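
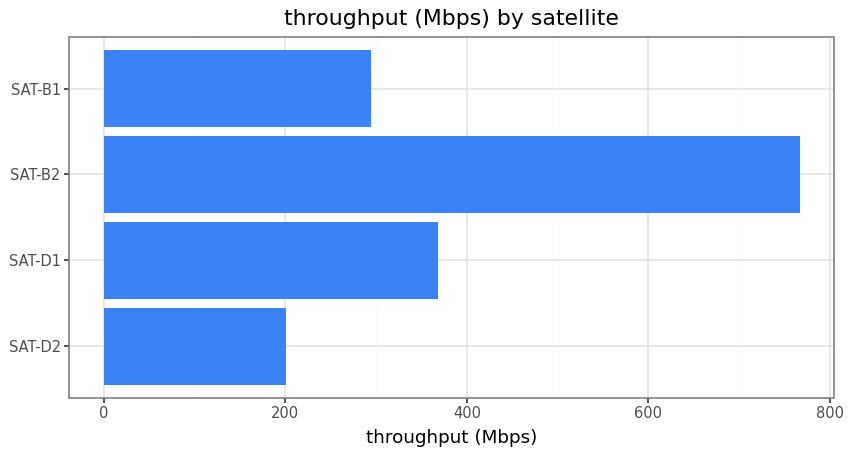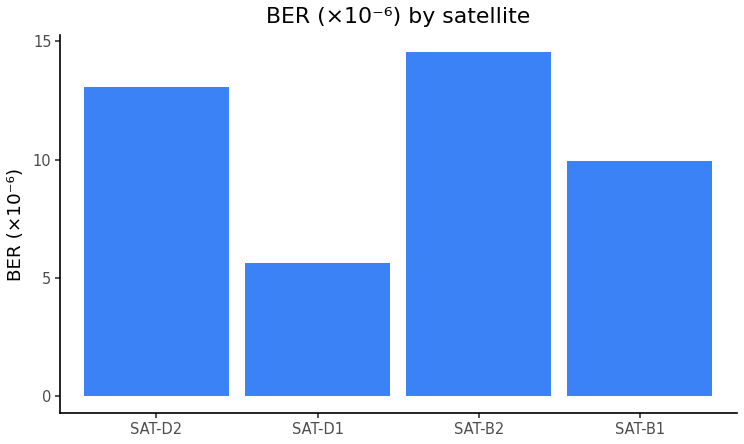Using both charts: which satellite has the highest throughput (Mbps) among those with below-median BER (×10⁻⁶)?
SAT-D1

Chart 2 median BER (×10⁻⁶) ≈ 12; below-median satellites: SAT-D1, SAT-B1. Among those, SAT-D1 has the highest throughput (Mbps) (≈ 400).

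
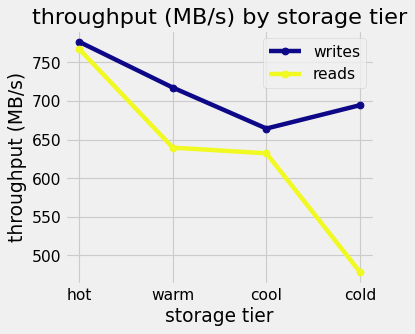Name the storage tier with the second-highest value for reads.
warm

Top 3 for reads: hot ≈ 775, warm ≈ 650, cool ≈ 625.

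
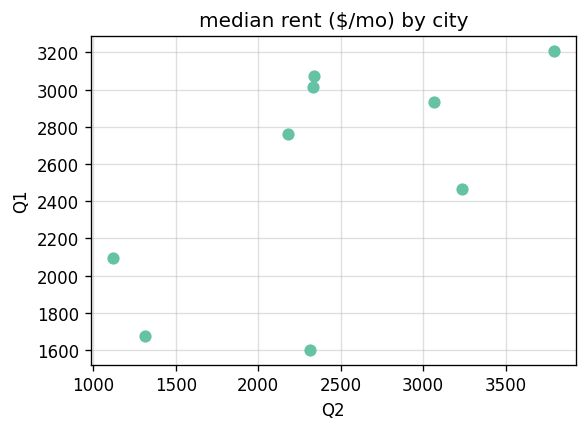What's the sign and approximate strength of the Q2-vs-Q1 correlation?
positive, moderate

Points are positively correlated; moderate (|r| ≈ 0.6).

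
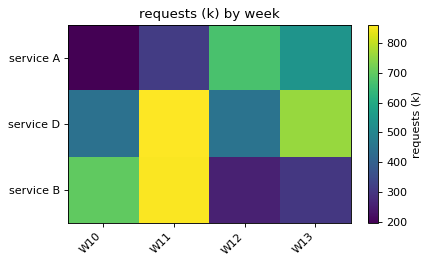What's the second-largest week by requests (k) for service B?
Top 3 for service B: W11 ≈ 900, W10 ≈ 700, W13 ≈ 300.

W10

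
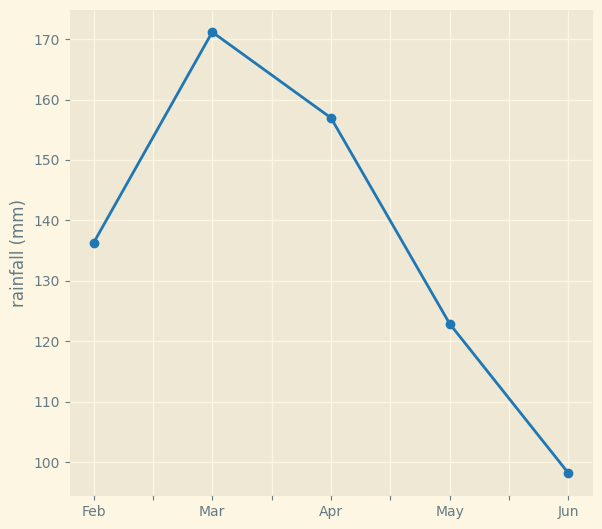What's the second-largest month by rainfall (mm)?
Apr

Top 3: Mar ≈ 170, Apr ≈ 160, Feb ≈ 140.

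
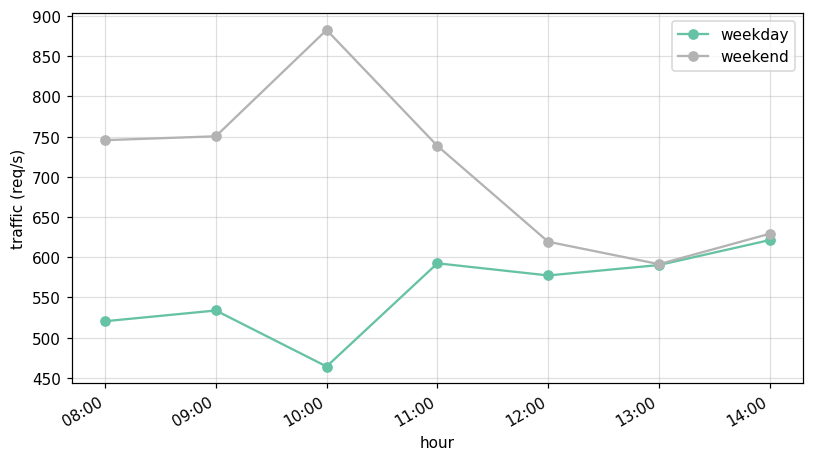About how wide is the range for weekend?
Max 10:00 ≈ 900, min 13:00 ≈ 600; range ≈ 300.

≈ 300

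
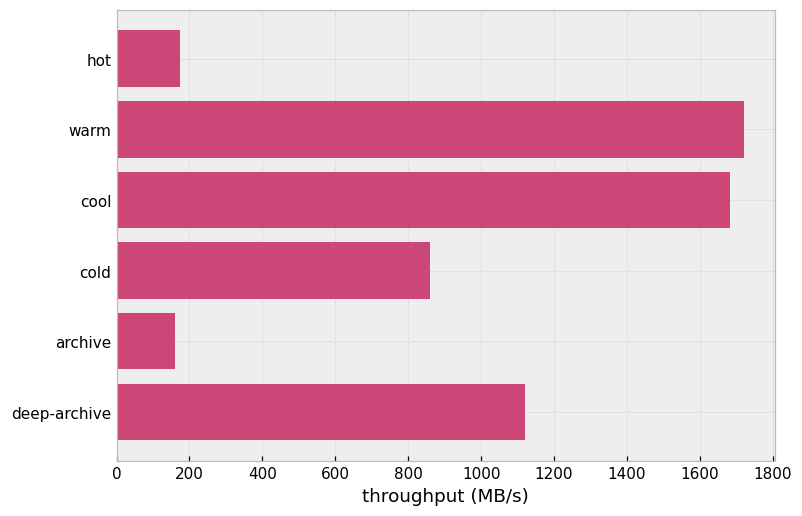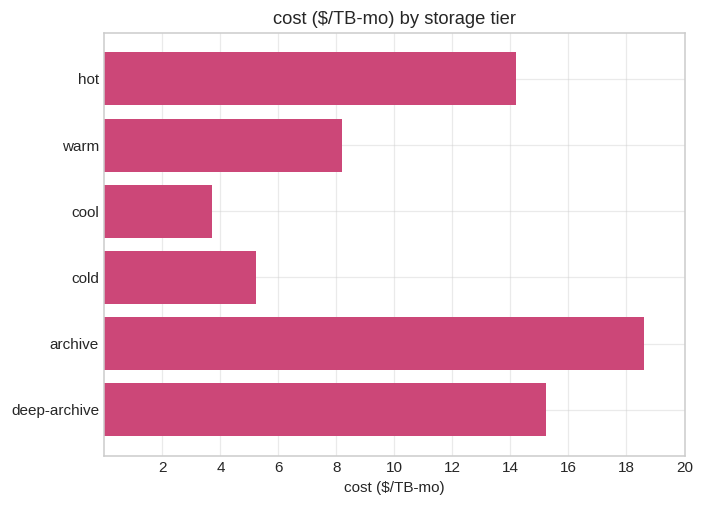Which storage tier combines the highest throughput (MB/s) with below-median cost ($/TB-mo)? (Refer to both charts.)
warm

Chart 2 median cost ($/TB-mo) ≈ 12; below-median storage tiers: warm, cool, cold. Among those, warm has the highest throughput (MB/s) (≈ 1800).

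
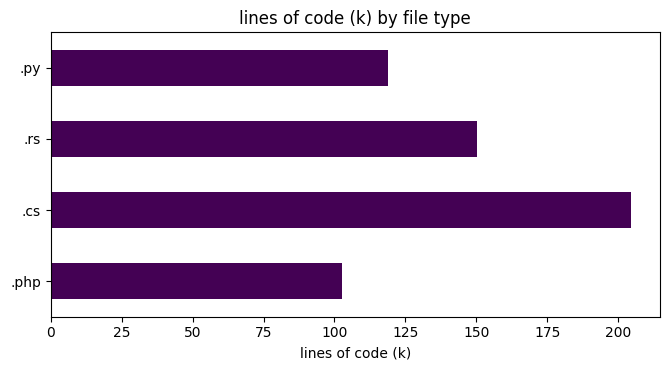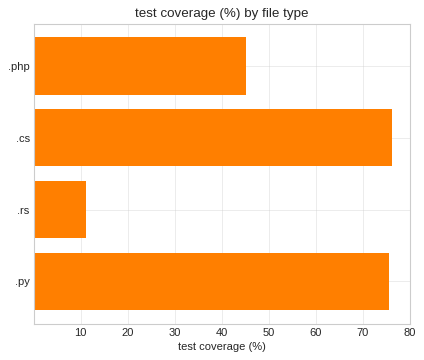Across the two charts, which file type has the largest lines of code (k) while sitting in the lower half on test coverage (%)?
Chart 2 median test coverage (%) ≈ 60; below-median file types: .php, .rs. Among those, .rs has the highest lines of code (k) (≈ 160).

.rs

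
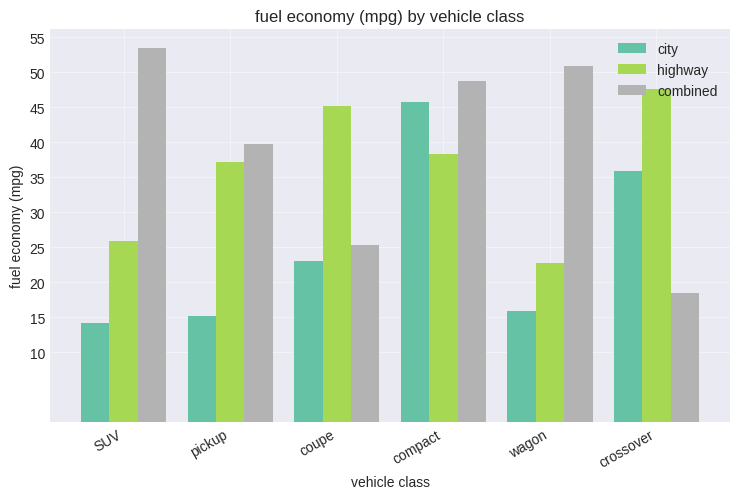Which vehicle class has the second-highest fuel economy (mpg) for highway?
Top 3 for highway: crossover ≈ 50, coupe ≈ 45, compact ≈ 40.

coupe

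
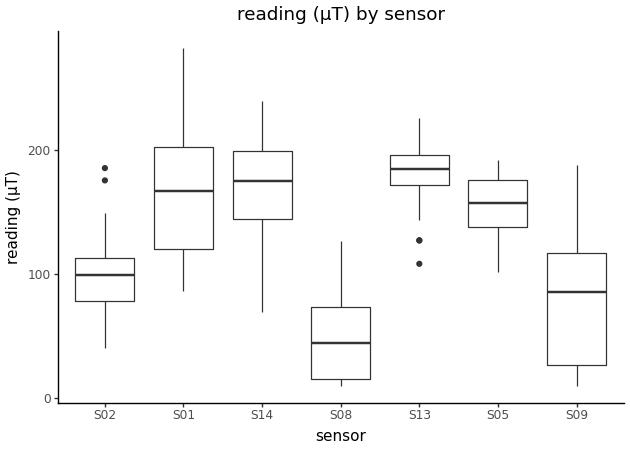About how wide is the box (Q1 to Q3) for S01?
≈ 80

Q3 ≈ 200, Q1 ≈ 120; IQR ≈ 80.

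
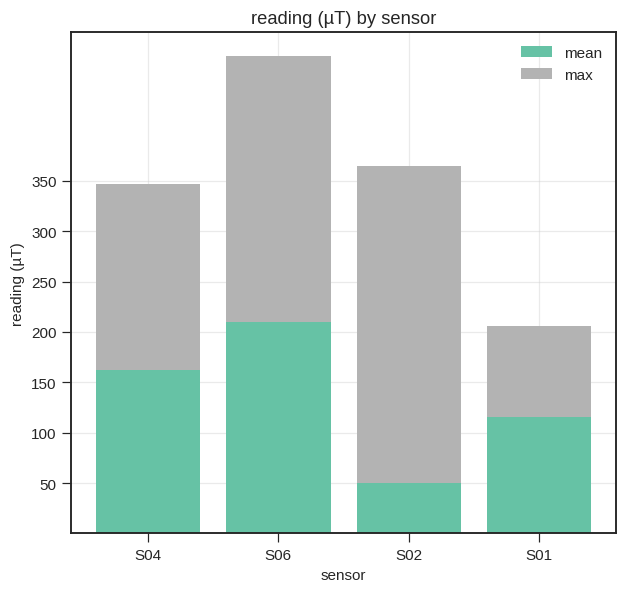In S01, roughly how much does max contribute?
≈ 100

max top ≈ 200, bottom ≈ 100; segment ≈ 100.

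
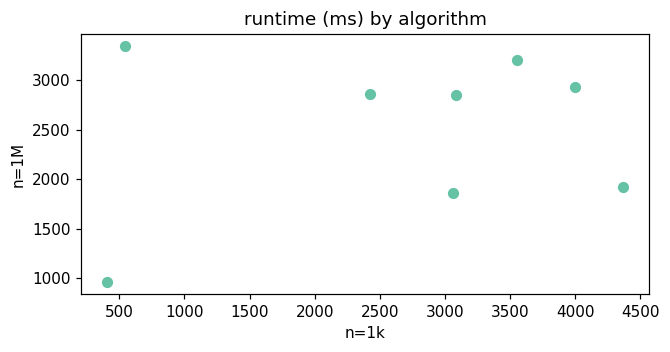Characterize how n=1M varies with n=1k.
Points are roughly uncorrelated; weak (|r| ≈ 0.2).

no clear correlation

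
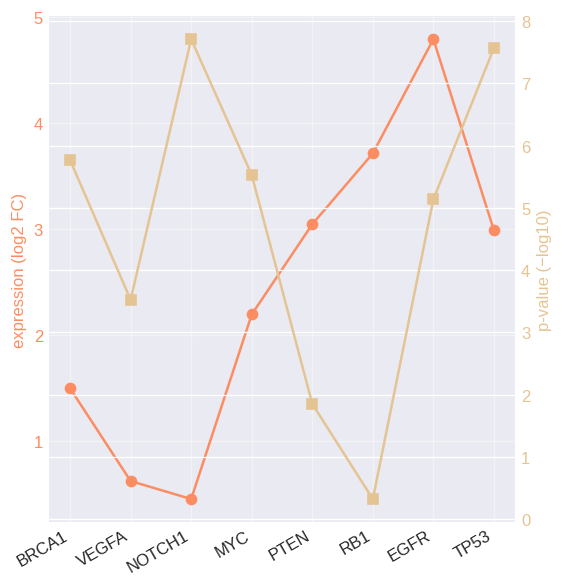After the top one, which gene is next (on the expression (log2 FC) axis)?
Top 3 (on the expression (log2 FC) axis): EGFR ≈ 5.0, RB1 ≈ 3.5, PTEN ≈ 3.0.

RB1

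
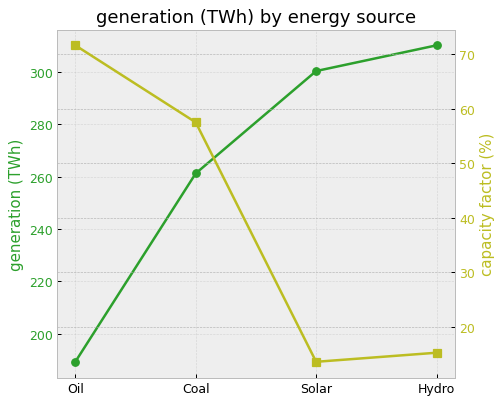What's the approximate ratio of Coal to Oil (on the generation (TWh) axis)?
≈ 1.44×

Coal ≈ 260, Oil ≈ 180; 260/180 ≈ 1.44.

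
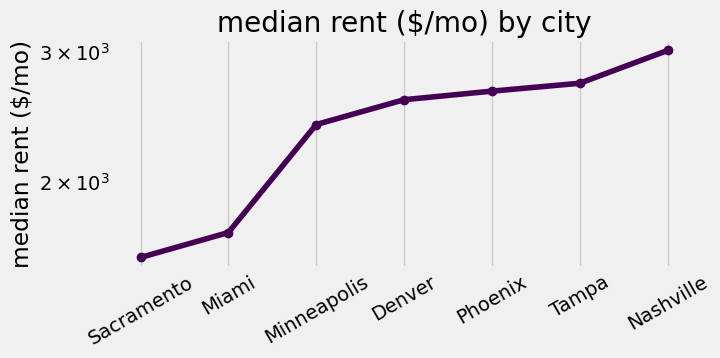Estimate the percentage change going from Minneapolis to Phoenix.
≈ +8.3%

Minneapolis ≈ 2400, Phoenix ≈ 2600; (2600 − 2400) / 2400 ≈ +8.3%.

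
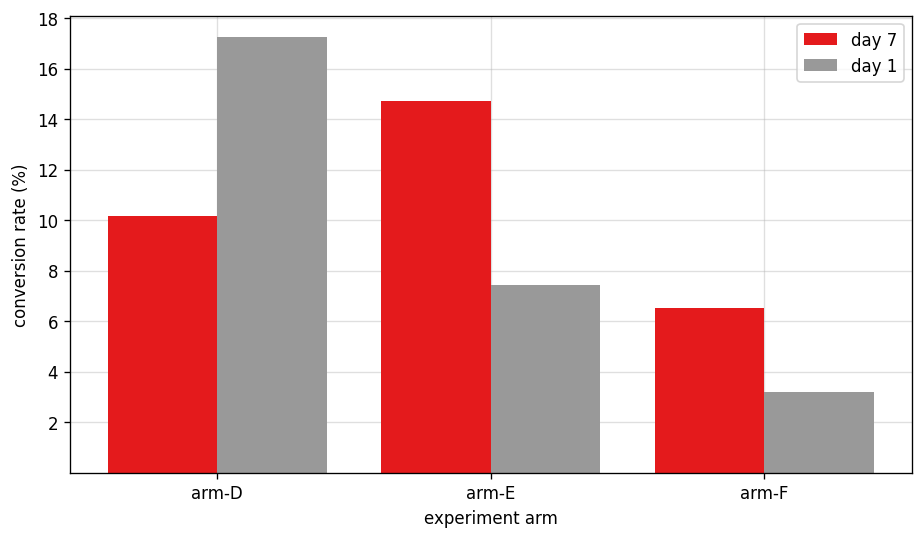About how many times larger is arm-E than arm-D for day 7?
arm-E ≈ 14, arm-D ≈ 10; 14/10 ≈ 1.4.

≈ 1.4×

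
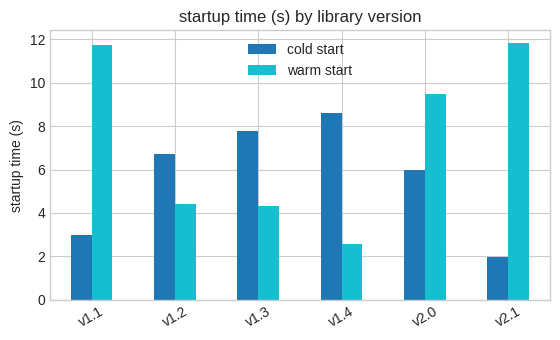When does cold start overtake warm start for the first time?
v1.2

v1.1: cold start ≈ 3 vs warm start ≈ 12 (not yet); v1.2: cold start ≈ 7 vs warm start ≈ 4 (first crossover).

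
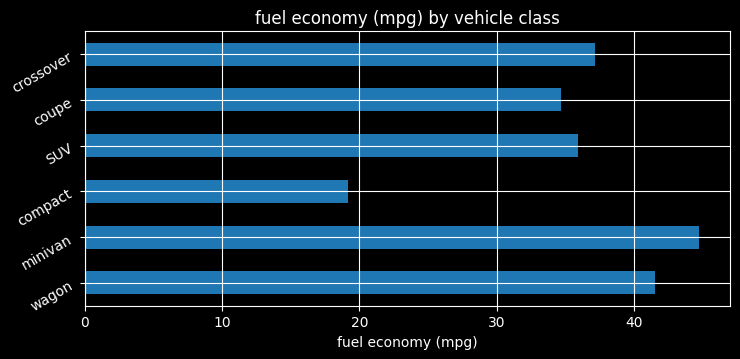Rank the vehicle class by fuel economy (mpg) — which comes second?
wagon

Top 3: minivan ≈ 45, wagon ≈ 40, crossover ≈ 35.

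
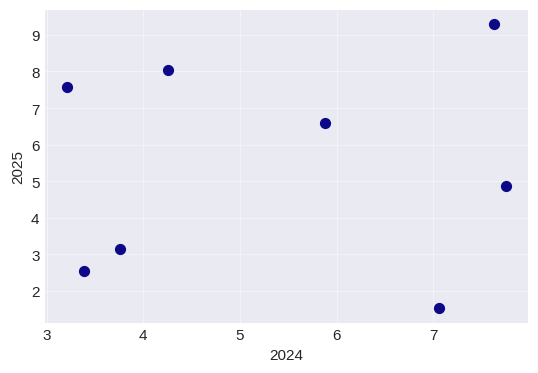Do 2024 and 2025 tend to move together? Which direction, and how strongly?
Points are roughly uncorrelated; weak (|r| ≈ 0.1).

no clear correlation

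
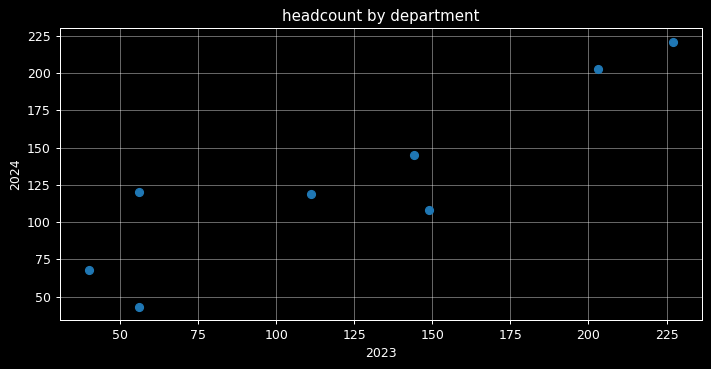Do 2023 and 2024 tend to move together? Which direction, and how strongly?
positive, strong

Points are positively correlated; strong (|r| ≈ 0.9).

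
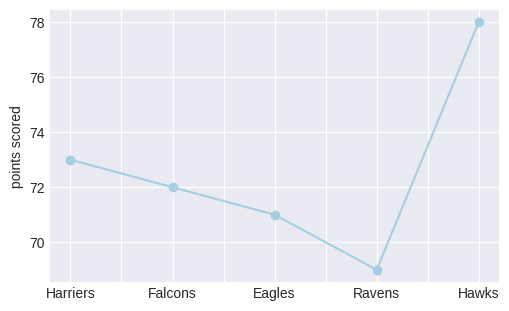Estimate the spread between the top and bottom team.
Max Hawks ≈ 78, min Ravens ≈ 69; range ≈ 9.

≈ 9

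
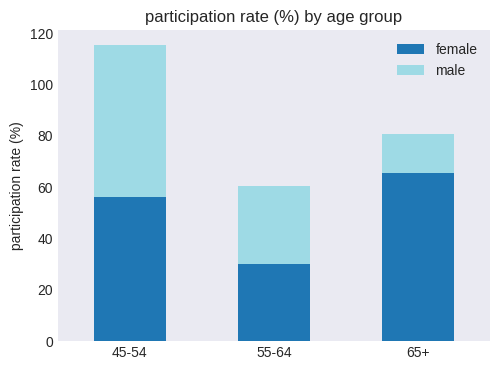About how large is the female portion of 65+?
≈ 70

female top ≈ 70, bottom ≈ 0; segment ≈ 70.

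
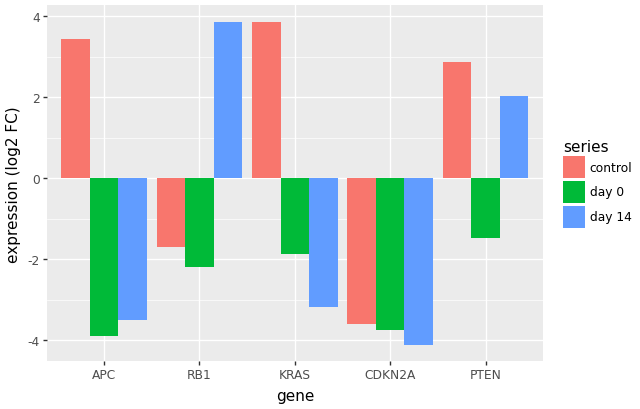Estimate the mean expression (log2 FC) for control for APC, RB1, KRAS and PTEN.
(3 + -2 + 4 + 3) / 4 ≈ 2.

≈ 2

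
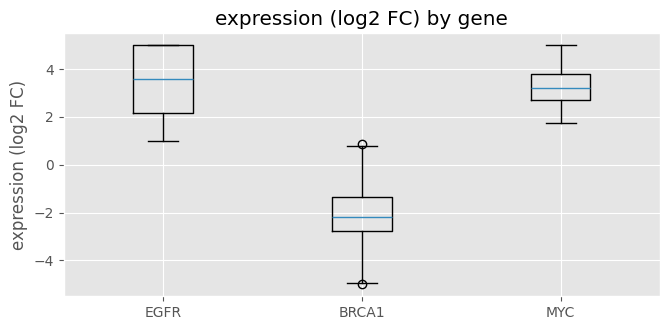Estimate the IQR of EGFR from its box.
≈ 3.0

Q3 ≈ 5.0, Q1 ≈ 2.0; IQR ≈ 3.0.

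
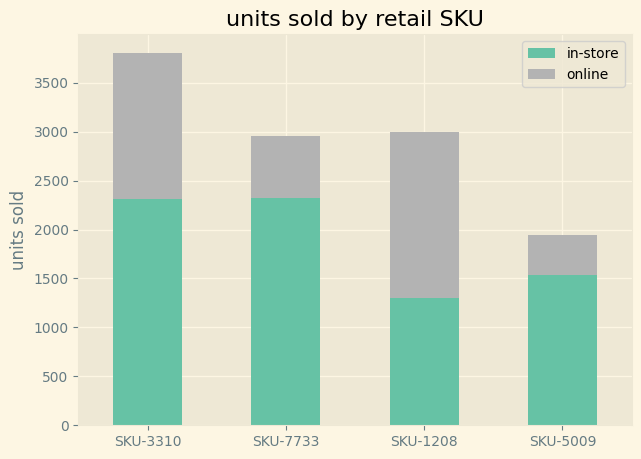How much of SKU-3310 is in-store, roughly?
≈ 2500

in-store top ≈ 2500, bottom ≈ 0; segment ≈ 2500.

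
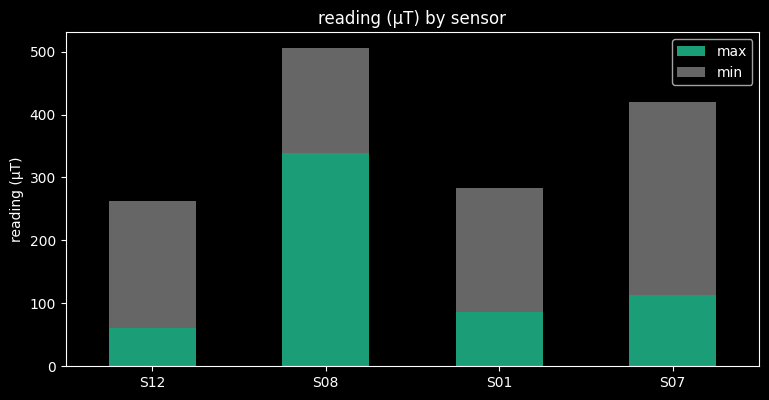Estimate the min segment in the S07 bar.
min top ≈ 400, bottom ≈ 100; segment ≈ 300.

≈ 300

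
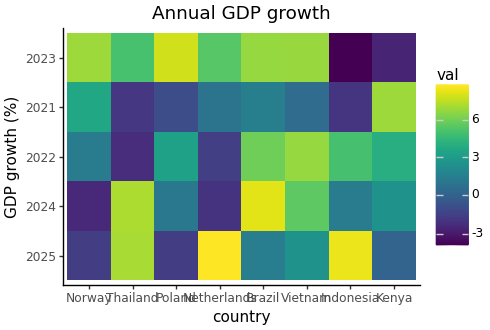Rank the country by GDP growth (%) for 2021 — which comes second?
Norway

Top 3 for 2021: Kenya ≈ 6, Norway ≈ 4, Brazil ≈ 2.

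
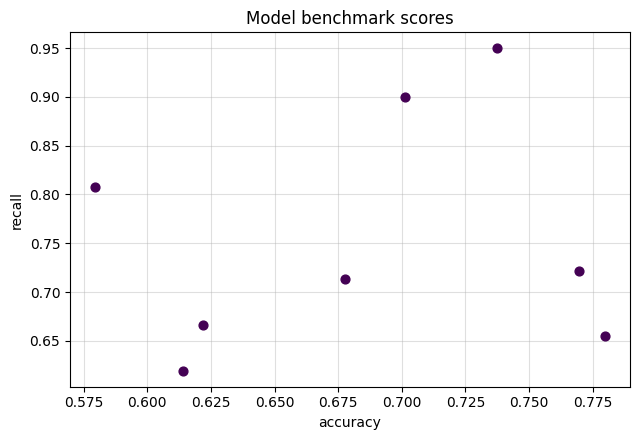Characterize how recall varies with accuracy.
no clear correlation

Points are roughly uncorrelated; weak (|r| ≈ 0.2).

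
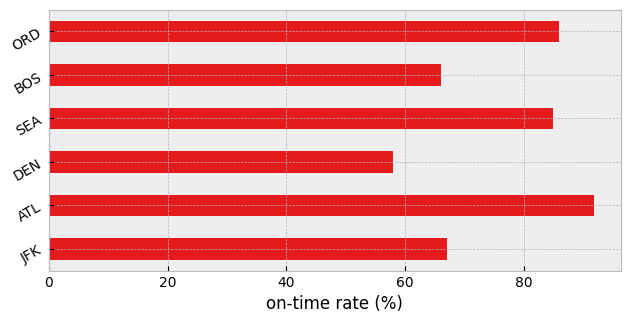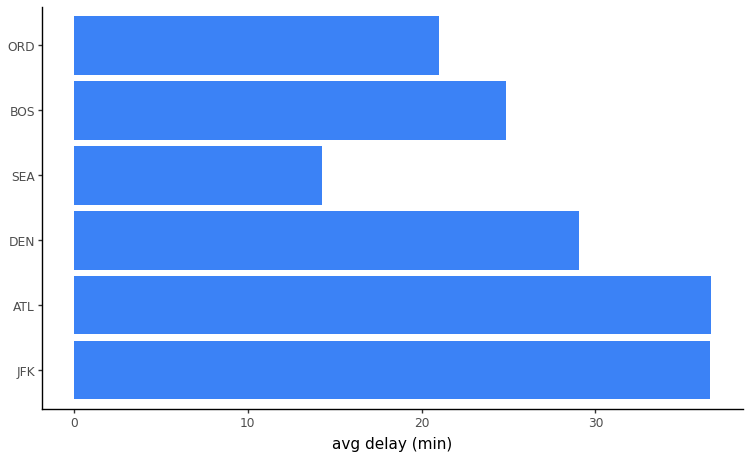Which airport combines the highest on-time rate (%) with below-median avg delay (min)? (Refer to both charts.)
ORD

Chart 2 median avg delay (min) ≈ 25; below-median airports: SEA, BOS, ORD. Among those, ORD has the highest on-time rate (%) (≈ 90).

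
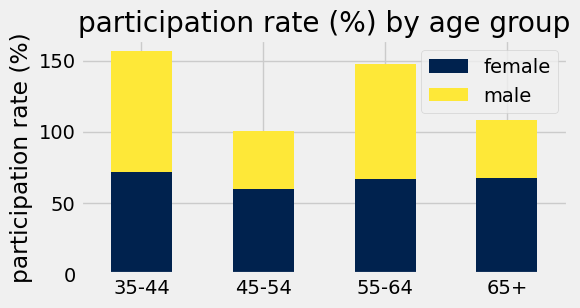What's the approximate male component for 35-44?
≈ 80

male top ≈ 160, bottom ≈ 80; segment ≈ 80.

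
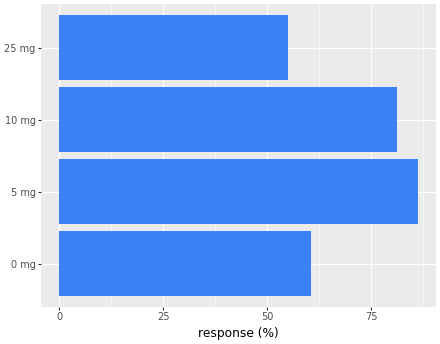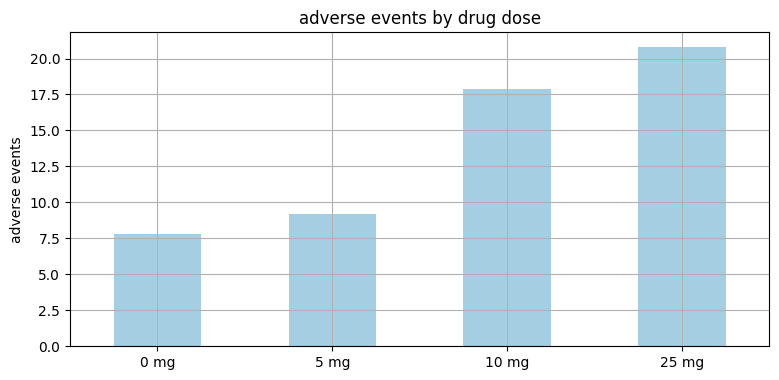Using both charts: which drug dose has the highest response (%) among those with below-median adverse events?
Chart 2 median adverse events ≈ 14; below-median drug doses: 0 mg, 5 mg. Among those, 5 mg has the highest response (%) (≈ 90).

5 mg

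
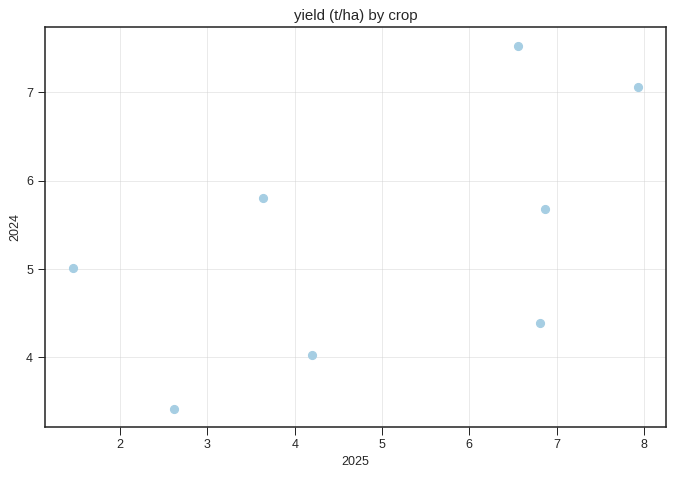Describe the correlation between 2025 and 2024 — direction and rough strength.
positive, moderate

Points are positively correlated; moderate (|r| ≈ 0.6).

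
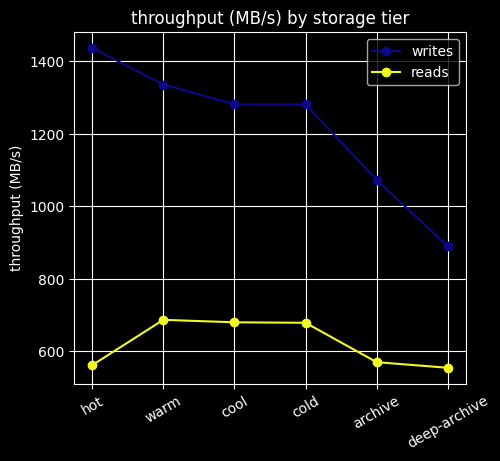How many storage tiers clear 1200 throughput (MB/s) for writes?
4

Above 1200: hot, warm, cool, cold.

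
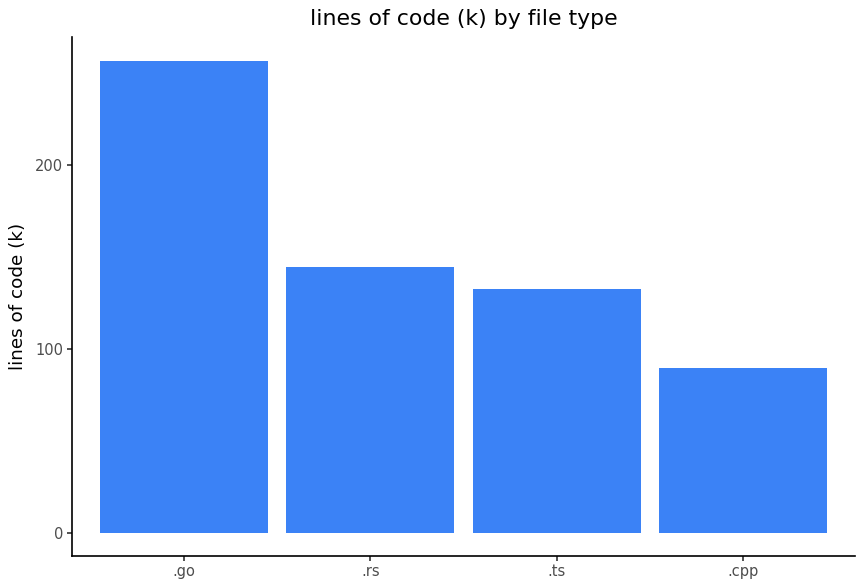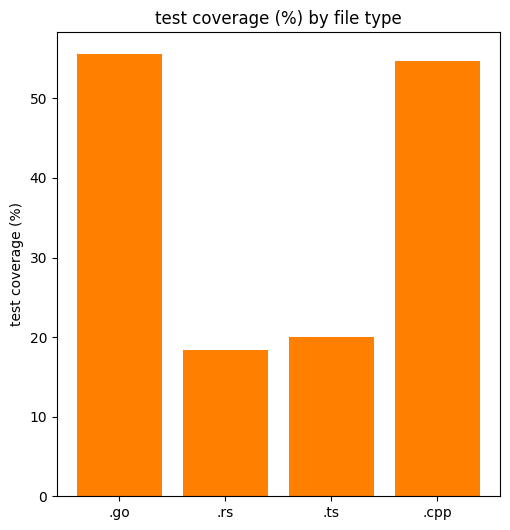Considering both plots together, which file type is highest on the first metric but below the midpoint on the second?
.rs

Chart 2 median test coverage (%) ≈ 40; below-median file types: .rs, .ts. Among those, .rs has the highest lines of code (k) (≈ 150).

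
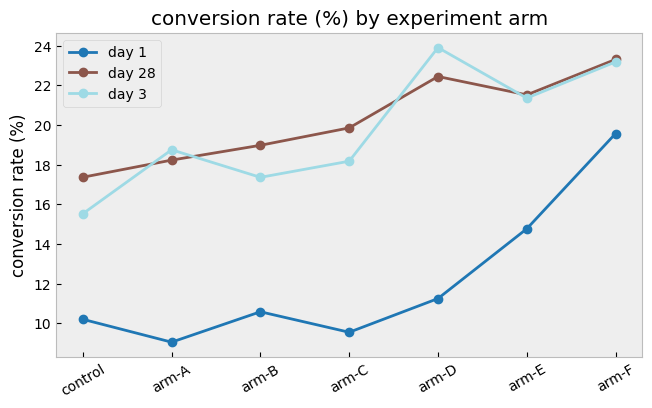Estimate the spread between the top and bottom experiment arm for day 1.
≈ 10

Max arm-F ≈ 20, min arm-A ≈ 10; range ≈ 10.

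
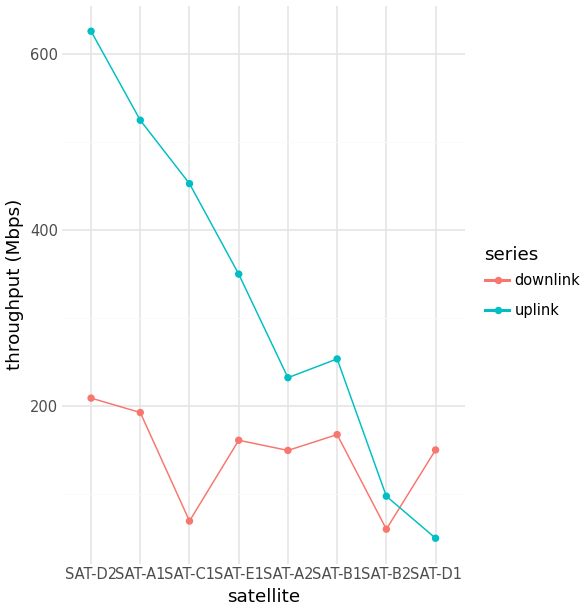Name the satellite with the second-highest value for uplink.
SAT-A1

Top 3 for uplink: SAT-D2 ≈ 650, SAT-A1 ≈ 500, SAT-C1 ≈ 450.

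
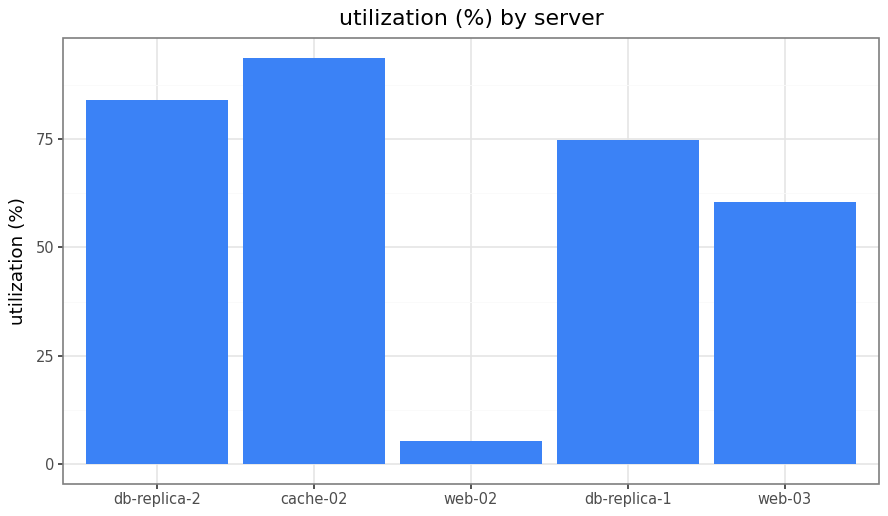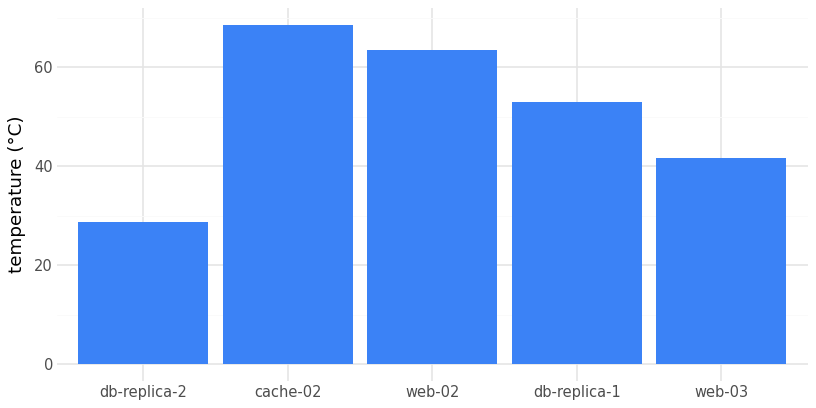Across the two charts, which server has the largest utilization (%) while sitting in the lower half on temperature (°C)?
db-replica-2

Chart 2 median temperature (°C) ≈ 50; below-median servers: db-replica-2, web-03. Among those, db-replica-2 has the highest utilization (%) (≈ 80).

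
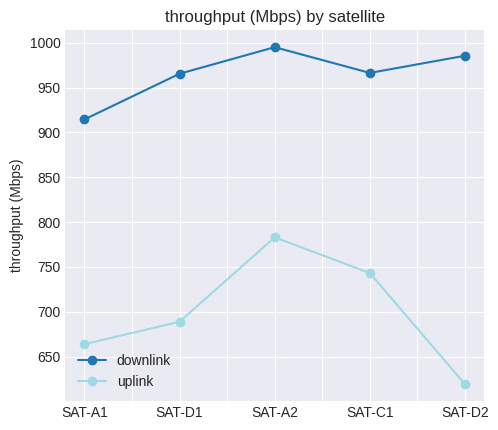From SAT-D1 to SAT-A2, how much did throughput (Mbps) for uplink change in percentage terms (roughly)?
SAT-D1 ≈ 700, SAT-A2 ≈ 800; (800 − 700) / 700 ≈ +14.3%.

≈ +14.3%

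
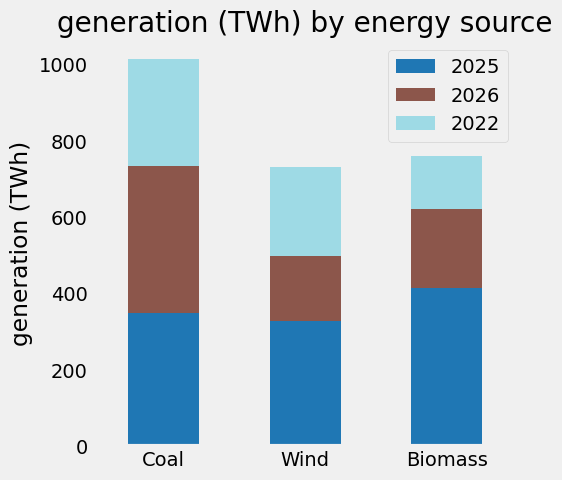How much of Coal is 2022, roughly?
2022 top ≈ 1000, bottom ≈ 700; segment ≈ 300.

≈ 300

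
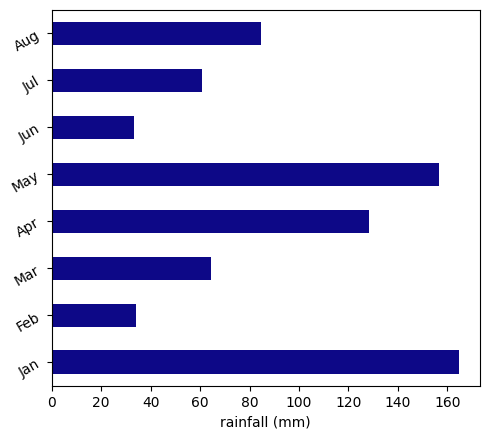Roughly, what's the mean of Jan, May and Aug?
(160 + 160 + 80) / 3 ≈ 133.

≈ 133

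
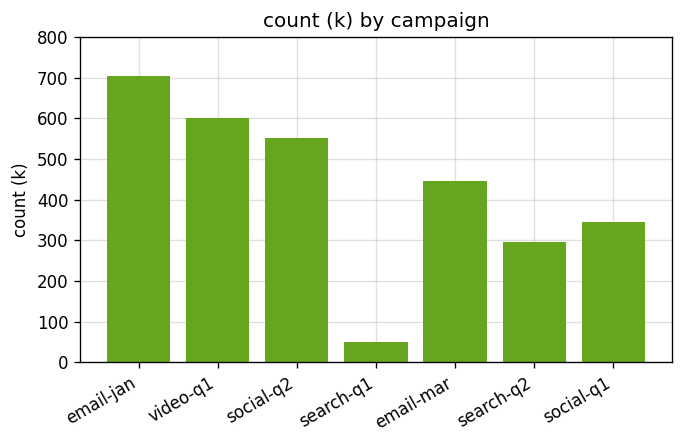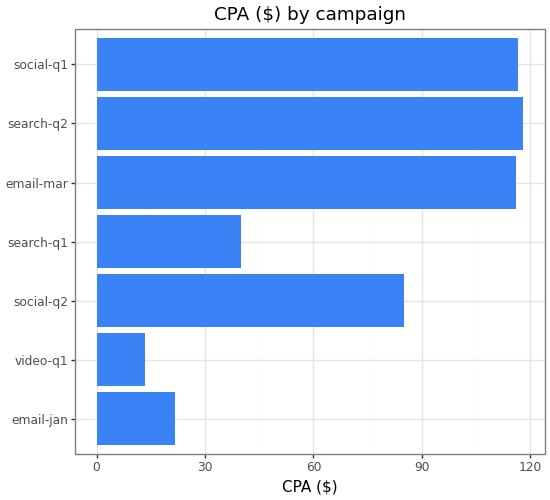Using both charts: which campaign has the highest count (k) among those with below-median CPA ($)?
email-jan

Chart 2 median CPA ($) ≈ 80; below-median campaigns: email-jan, video-q1, search-q1. Among those, email-jan has the highest count (k) (≈ 700).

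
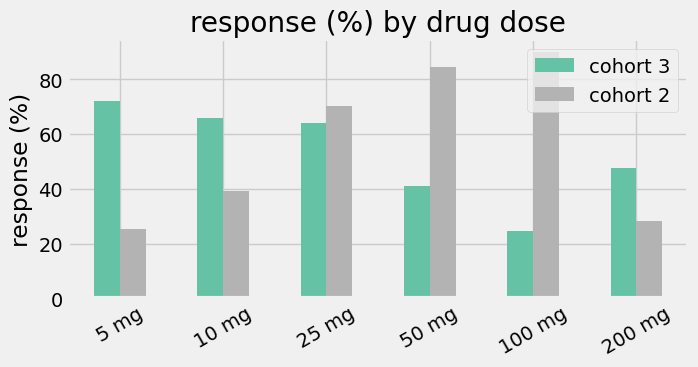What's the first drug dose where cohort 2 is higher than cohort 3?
25 mg

10 mg: cohort 2 ≈ 40 vs cohort 3 ≈ 70 (not yet); 25 mg: cohort 2 ≈ 70 vs cohort 3 ≈ 60 (first crossover).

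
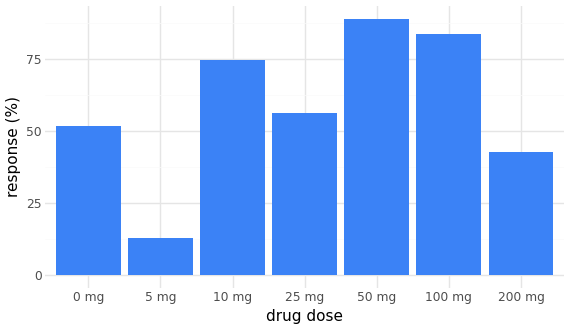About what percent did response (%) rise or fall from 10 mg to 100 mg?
10 mg ≈ 70, 100 mg ≈ 80; (80 − 70) / 70 ≈ +14.3%.

≈ +14.3%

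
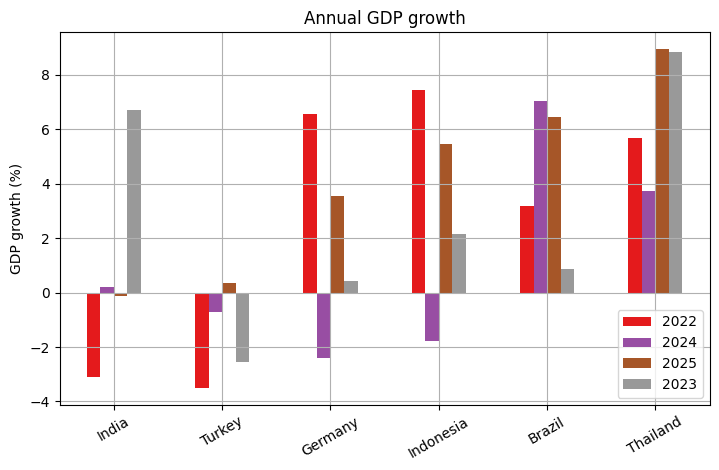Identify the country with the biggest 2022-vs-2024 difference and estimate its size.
Indonesia, ≈ 10 %

Indonesia: 2022 ≈ 8, 2024 ≈ -2 → gap ≈ 10. Next-largest (Germany) is only ≈ 8.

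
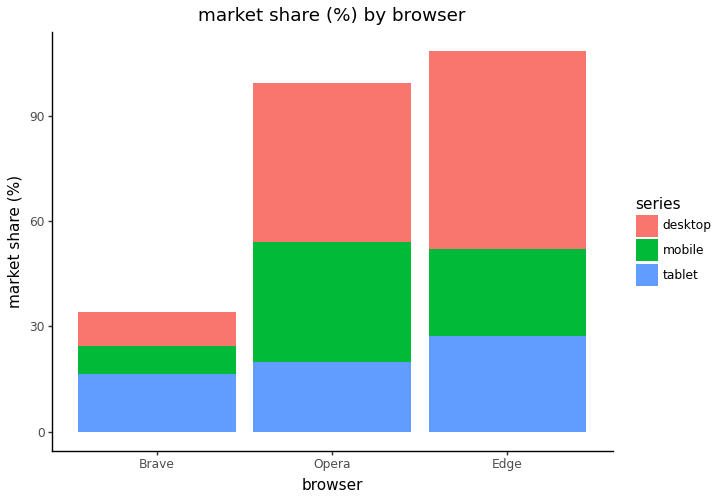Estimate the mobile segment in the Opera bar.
mobile top ≈ 50, bottom ≈ 20; segment ≈ 30.

≈ 30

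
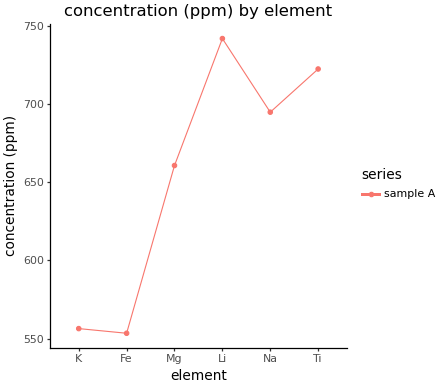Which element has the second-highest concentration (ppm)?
Ti

Top 3: Li ≈ 740, Ti ≈ 720, Na ≈ 700.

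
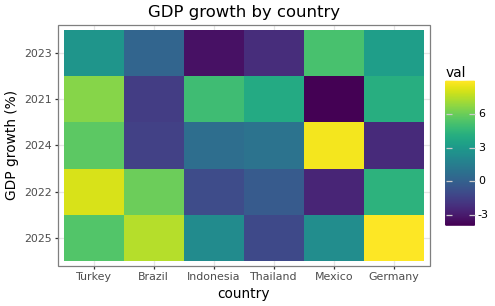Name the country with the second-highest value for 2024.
Top 3 for 2024: Mexico ≈ 8, Turkey ≈ 6, Thailand ≈ 0.

Turkey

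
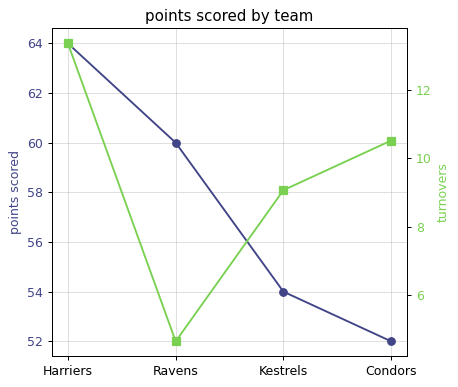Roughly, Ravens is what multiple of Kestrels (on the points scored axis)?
Ravens ≈ 60, Kestrels ≈ 54; 60/54 ≈ 1.11.

≈ 1.11×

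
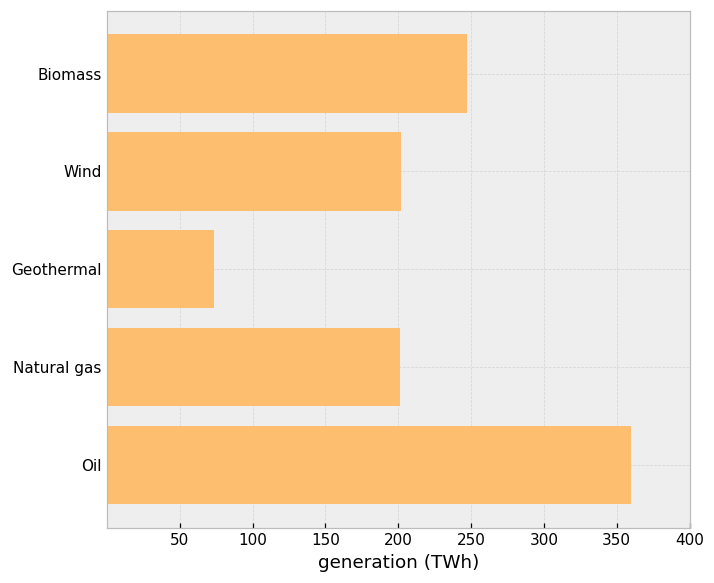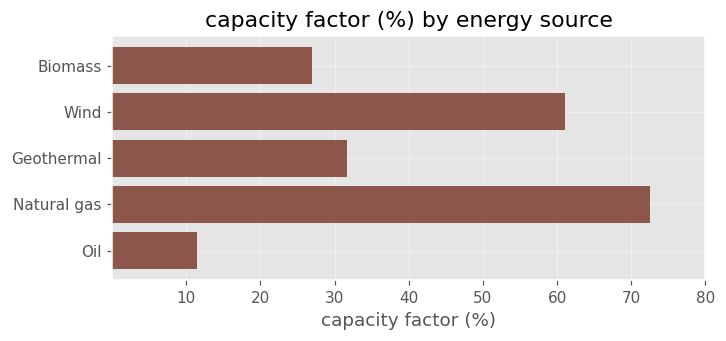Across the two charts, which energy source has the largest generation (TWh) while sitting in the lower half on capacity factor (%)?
Oil

Chart 2 median capacity factor (%) ≈ 30; below-median energy sources: Biomass, Oil. Among those, Oil has the highest generation (TWh) (≈ 350).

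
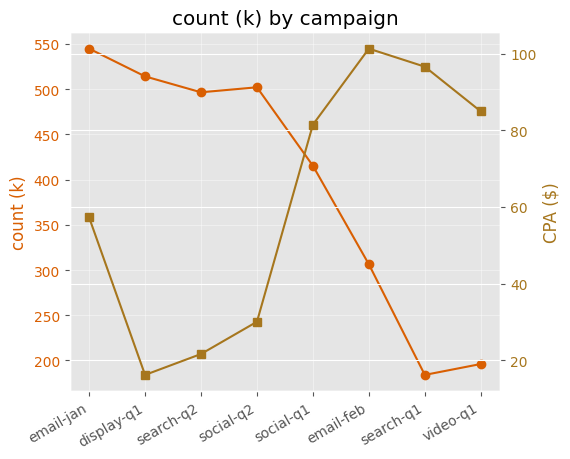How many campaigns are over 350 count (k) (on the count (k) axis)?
Above 350: email-jan, display-q1, search-q2, social-q2, social-q1.

5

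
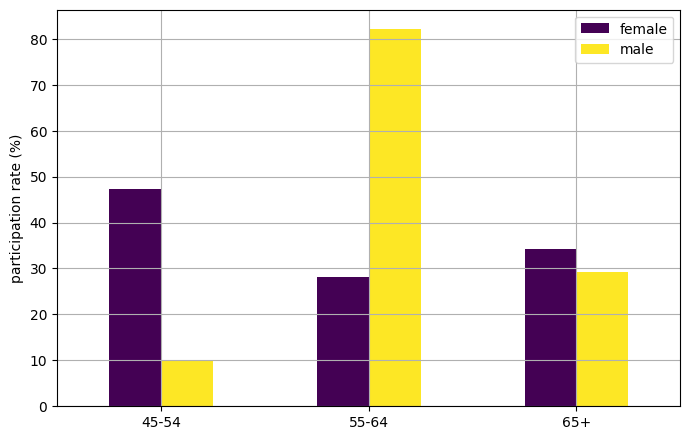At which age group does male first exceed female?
55-64

45-54: male ≈ 10 vs female ≈ 50 (not yet); 55-64: male ≈ 80 vs female ≈ 30 (first crossover).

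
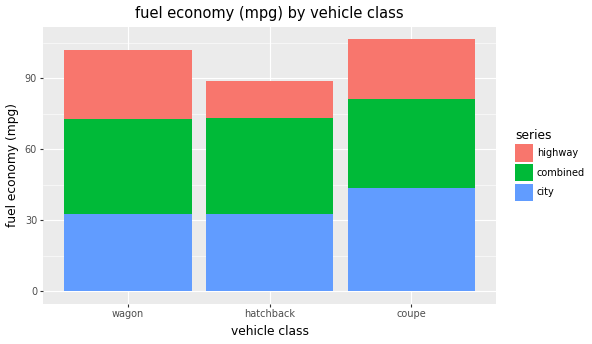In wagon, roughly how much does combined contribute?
≈ 40

combined top ≈ 70, bottom ≈ 30; segment ≈ 40.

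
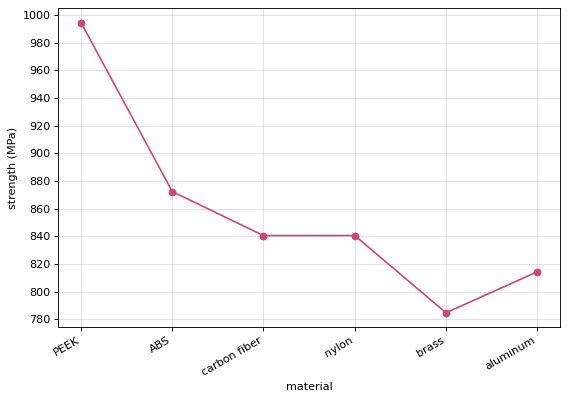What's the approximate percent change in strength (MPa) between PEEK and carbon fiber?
PEEK ≈ 1000, carbon fiber ≈ 840; (840 − 1000) / 1000 ≈ -16%.

≈ -16%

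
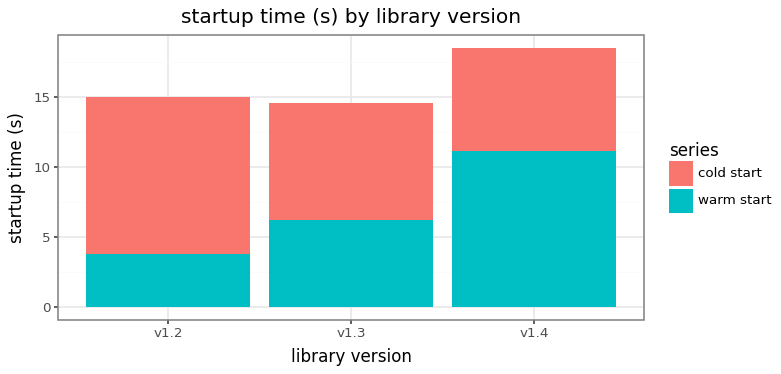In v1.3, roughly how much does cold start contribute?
≈ 8

cold start top ≈ 14, bottom ≈ 6; segment ≈ 8.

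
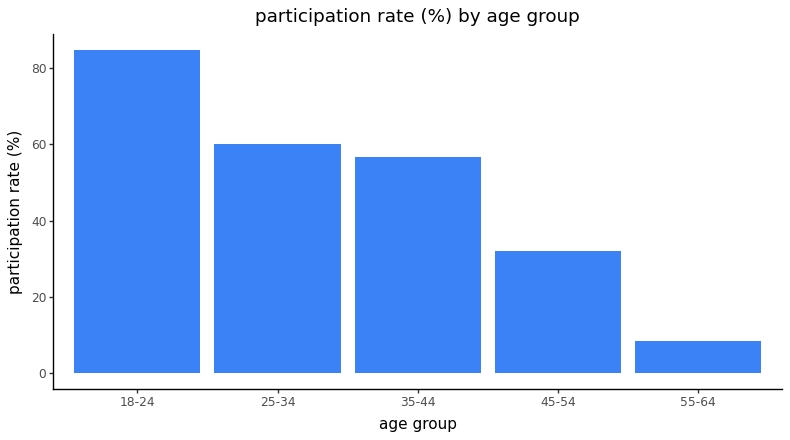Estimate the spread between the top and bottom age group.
≈ 70

Max 18-24 ≈ 80, min 55-64 ≈ 10; range ≈ 70.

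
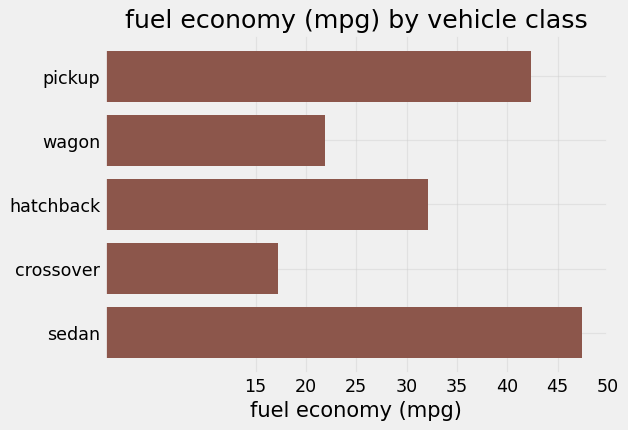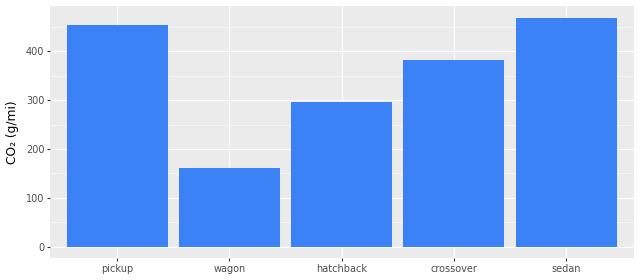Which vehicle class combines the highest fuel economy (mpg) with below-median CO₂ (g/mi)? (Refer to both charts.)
Chart 2 median CO₂ (g/mi) ≈ 400; below-median vehicle classes: wagon, hatchback. Among those, hatchback has the highest fuel economy (mpg) (≈ 30).

hatchback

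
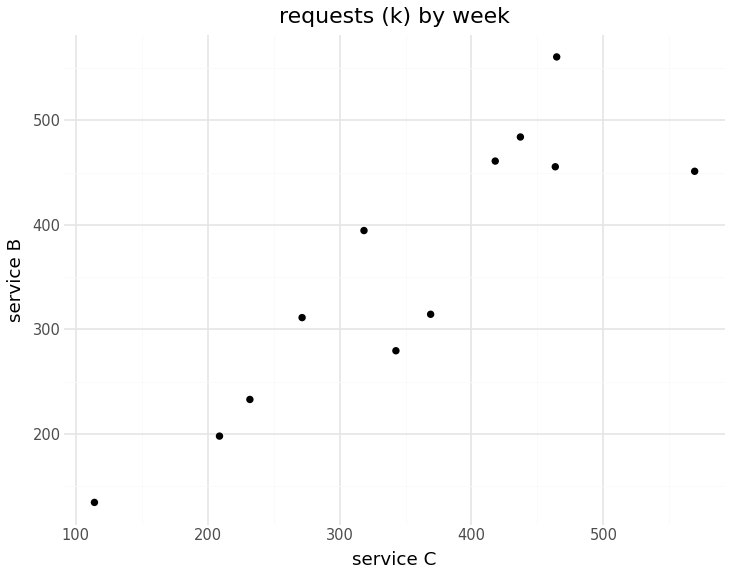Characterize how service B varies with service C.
positive, strong

Points are positively correlated; strong (|r| ≈ 0.9).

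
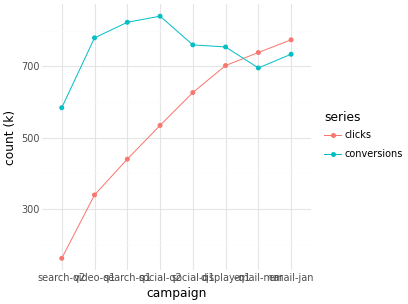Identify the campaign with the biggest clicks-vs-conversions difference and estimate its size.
video-q1, ≈ 500 k

video-q1: clicks ≈ 300, conversions ≈ 800 → gap ≈ 500. Next-largest (search-q2) is only ≈ 400.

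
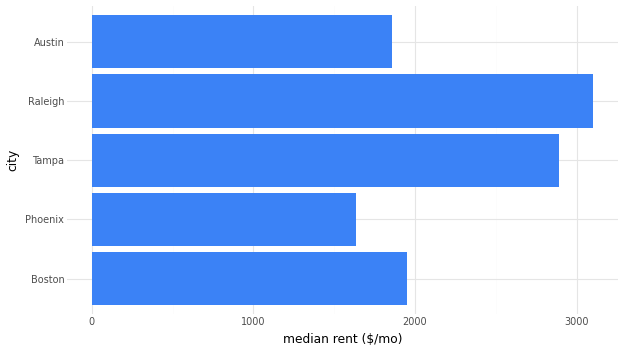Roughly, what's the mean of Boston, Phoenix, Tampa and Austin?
≈ 2125

(2000 + 1500 + 3000 + 2000) / 4 ≈ 2125.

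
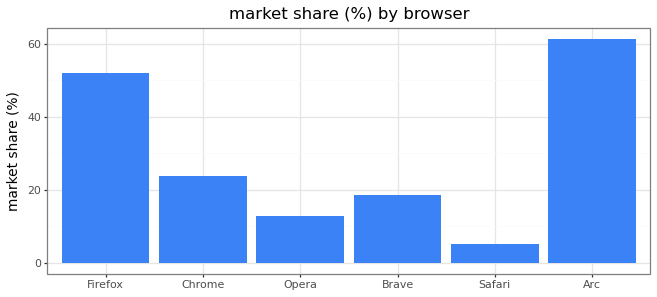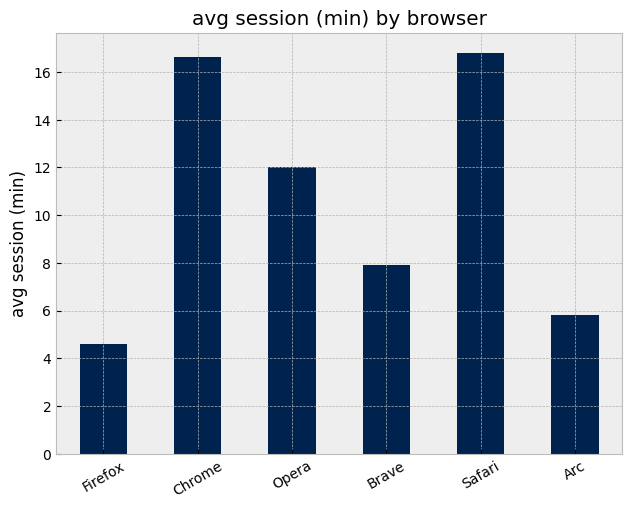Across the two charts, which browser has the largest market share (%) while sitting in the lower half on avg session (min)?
Chart 2 median avg session (min) ≈ 10; below-median browsers: Firefox, Brave, Arc. Among those, Arc has the highest market share (%) (≈ 60).

Arc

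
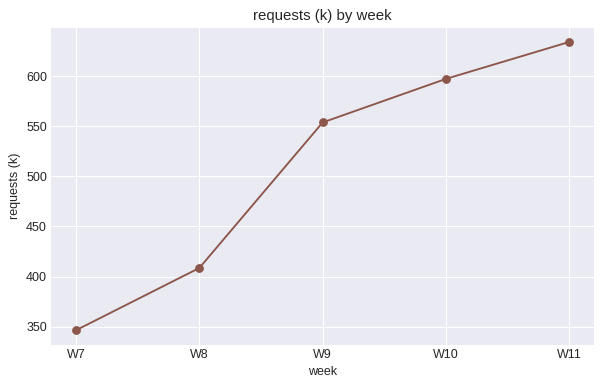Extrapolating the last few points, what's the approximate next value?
≈ 662.5

Last three: 550, 600, 625 → slope ≈ 37.5/step → next ≈ 662.5.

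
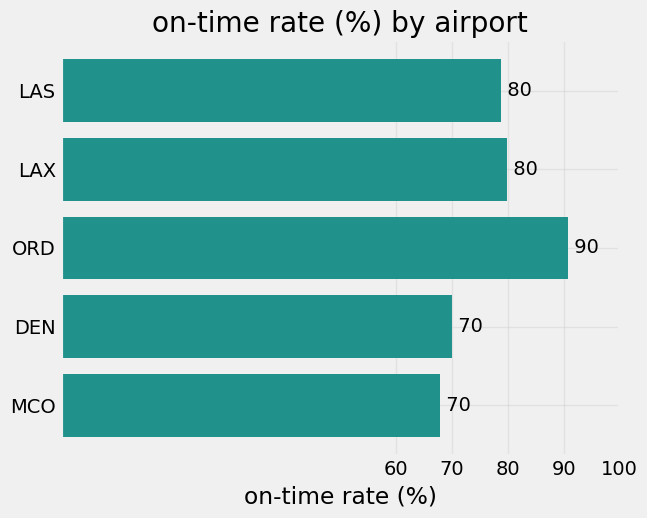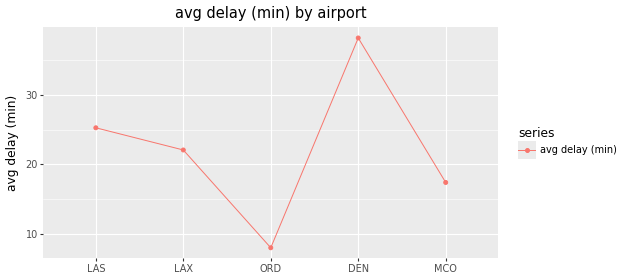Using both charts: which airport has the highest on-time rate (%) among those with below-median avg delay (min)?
Chart 2 median avg delay (min) ≈ 20; below-median airports: ORD, MCO. Among those, ORD has the highest on-time rate (%) (≈ 90).

ORD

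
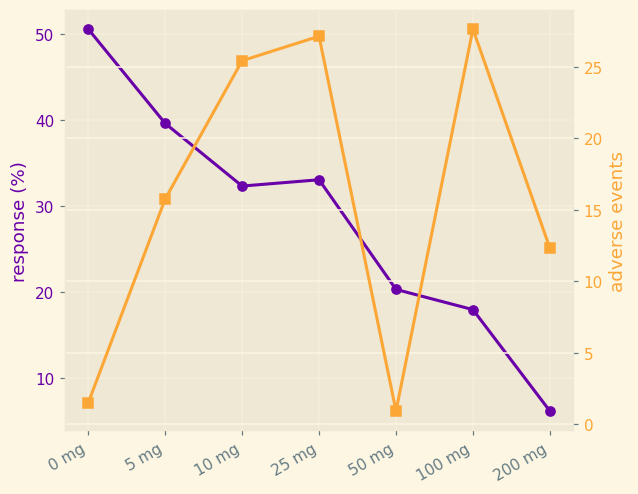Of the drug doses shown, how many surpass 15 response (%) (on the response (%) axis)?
Above 15: 0 mg, 5 mg, 10 mg, 25 mg, 50 mg, 100 mg.

6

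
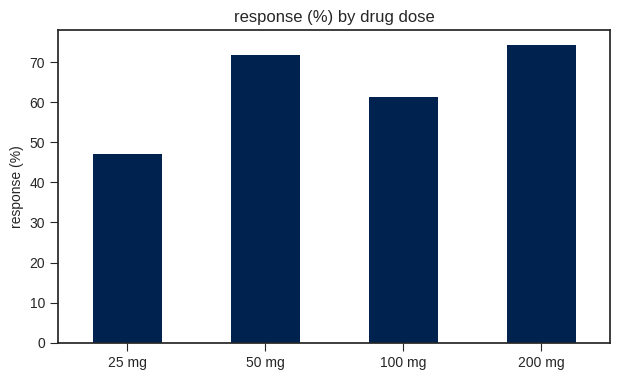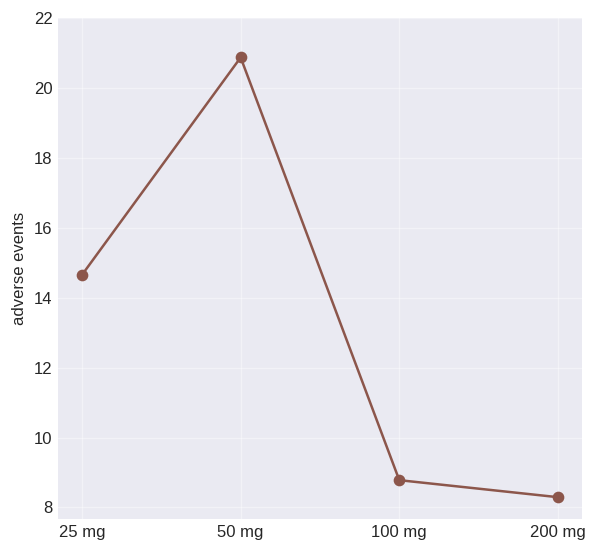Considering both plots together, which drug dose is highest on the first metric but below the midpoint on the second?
Chart 2 median adverse events ≈ 12; below-median drug doses: 100 mg, 200 mg. Among those, 200 mg has the highest response (%) (≈ 70).

200 mg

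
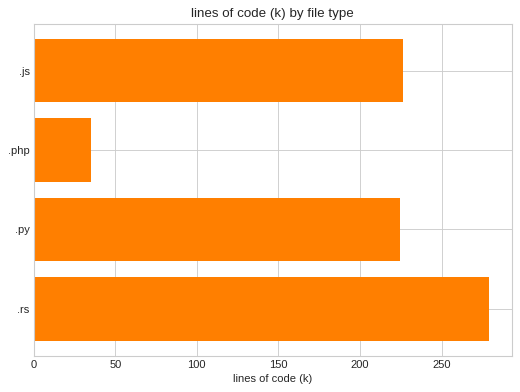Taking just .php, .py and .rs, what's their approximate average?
(25 + 225 + 275) / 3 ≈ 175.

≈ 175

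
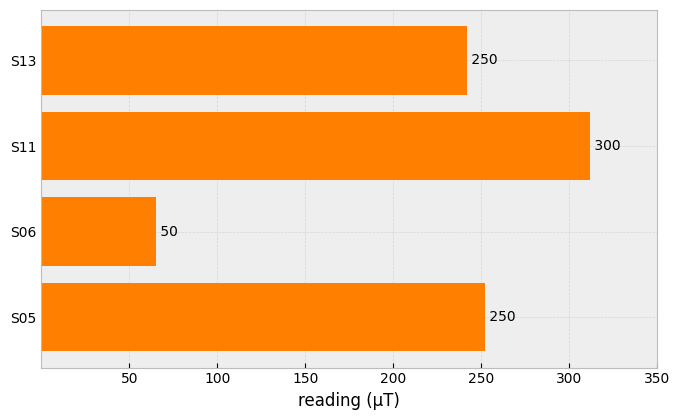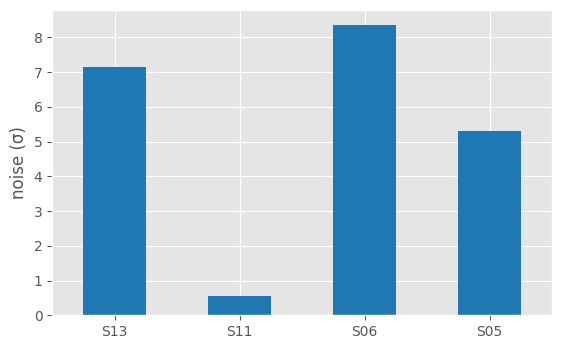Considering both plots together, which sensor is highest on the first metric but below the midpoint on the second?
Chart 2 median noise (σ) ≈ 6; below-median sensors: S11, S05. Among those, S11 has the highest reading (µT) (≈ 300).

S11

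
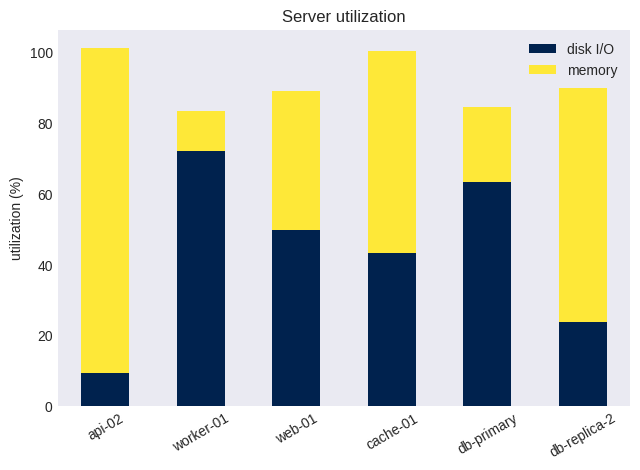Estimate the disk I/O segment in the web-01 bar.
≈ 50

disk I/O top ≈ 50, bottom ≈ 0; segment ≈ 50.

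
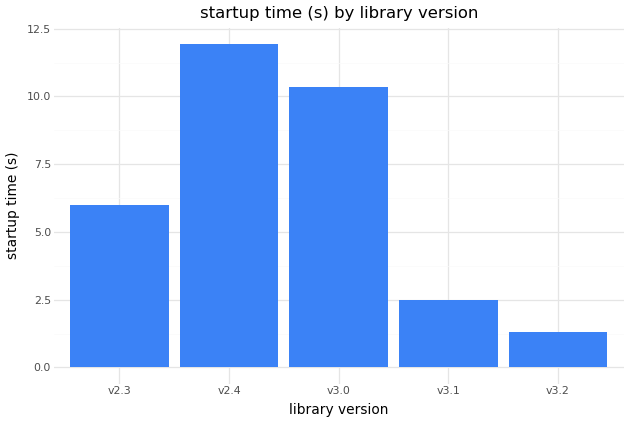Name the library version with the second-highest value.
v3.0

Top 3: v2.4 ≈ 12, v3.0 ≈ 10, v2.3 ≈ 6.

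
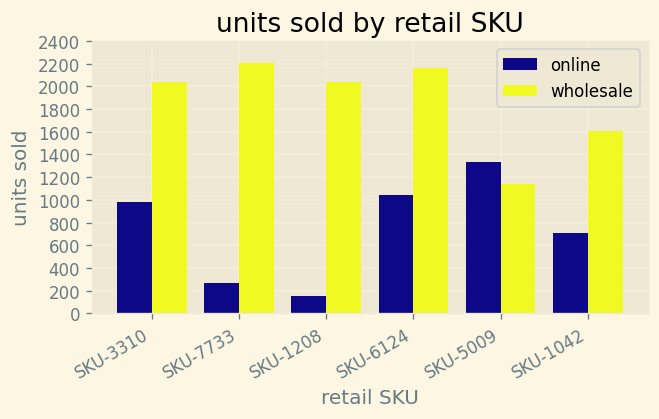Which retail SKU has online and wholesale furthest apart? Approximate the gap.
SKU-7733, ≈ 2000

SKU-7733: online ≈ 200, wholesale ≈ 2200 → gap ≈ 2000. Next-largest (SKU-1208) is only ≈ 1800.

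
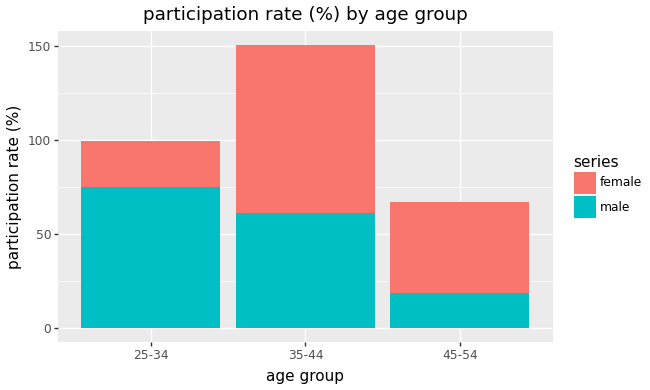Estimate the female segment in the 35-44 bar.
female top ≈ 160, bottom ≈ 60; segment ≈ 100.

≈ 100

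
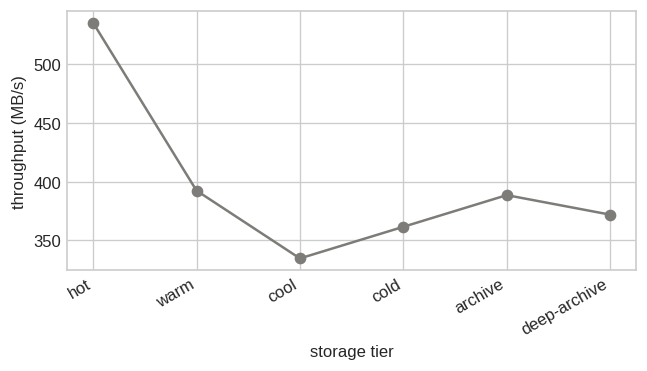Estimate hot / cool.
hot ≈ 540, cool ≈ 340; 540/340 ≈ 1.59.

≈ 1.59×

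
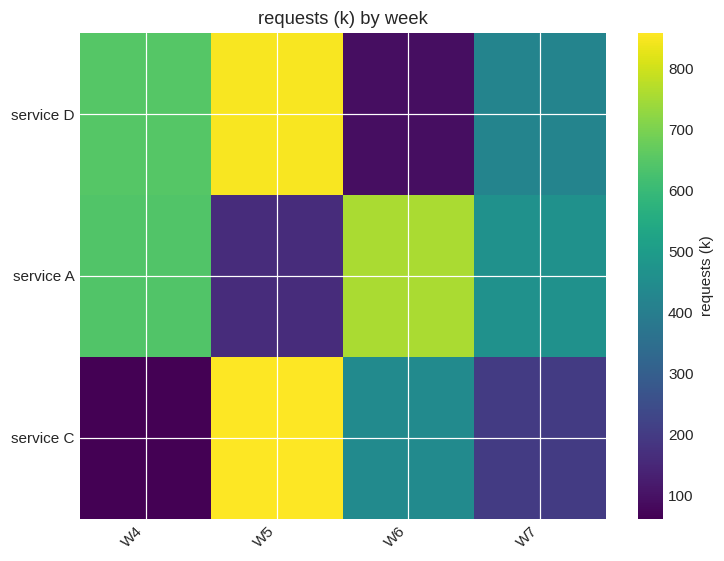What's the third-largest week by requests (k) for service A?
W7

Top 4 for service A: W6 ≈ 800, W4 ≈ 600, W7 ≈ 500, W5 ≈ 200.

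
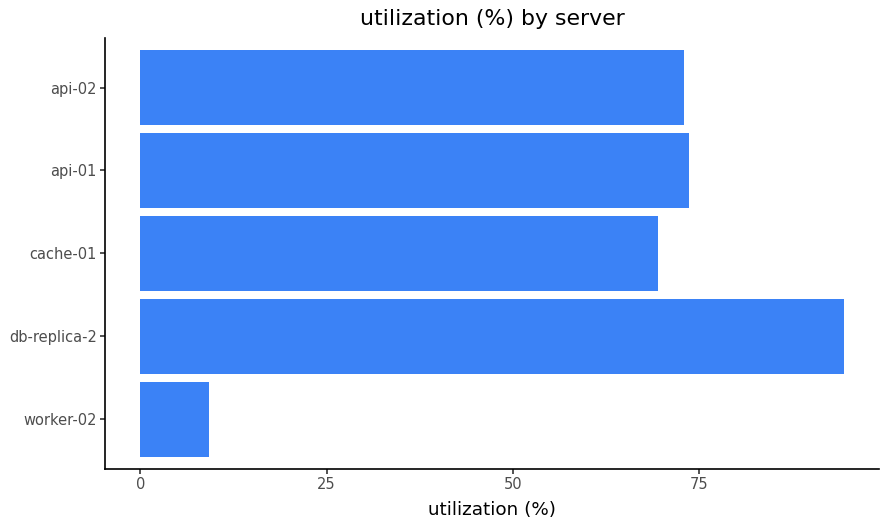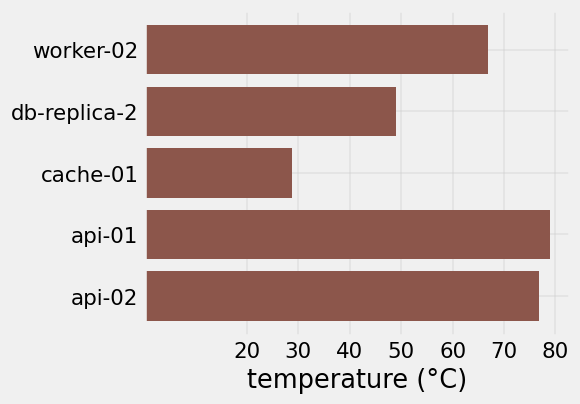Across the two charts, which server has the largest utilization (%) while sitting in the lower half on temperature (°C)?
db-replica-2

Chart 2 median temperature (°C) ≈ 70; below-median servers: db-replica-2, cache-01. Among those, db-replica-2 has the highest utilization (%) (≈ 90).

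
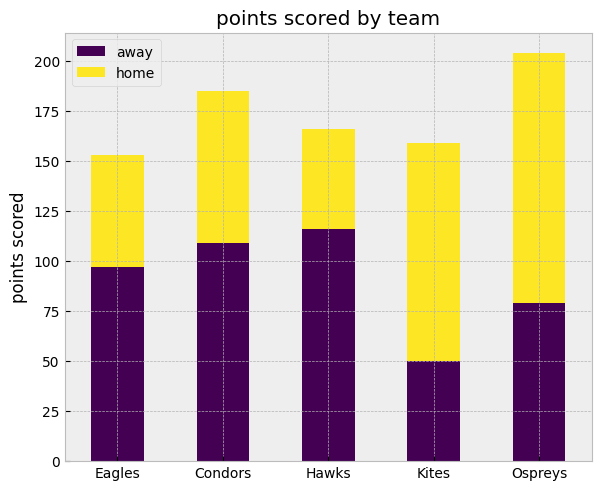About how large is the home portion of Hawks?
home top ≈ 160, bottom ≈ 120; segment ≈ 40.

≈ 40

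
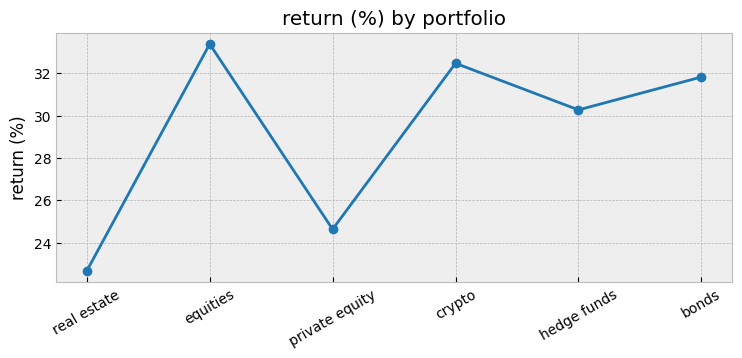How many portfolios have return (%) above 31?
Above 31: equities, crypto, bonds.

3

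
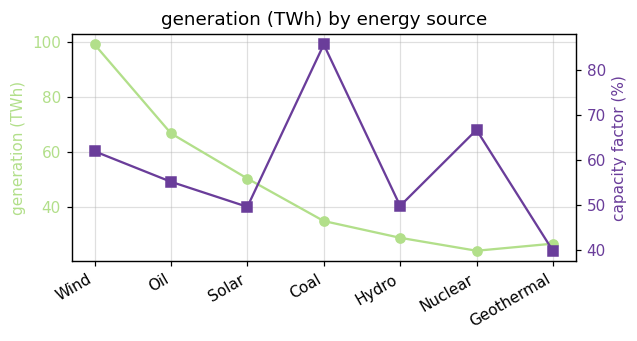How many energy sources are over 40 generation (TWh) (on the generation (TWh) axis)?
Above 40: Wind, Oil, Solar.

3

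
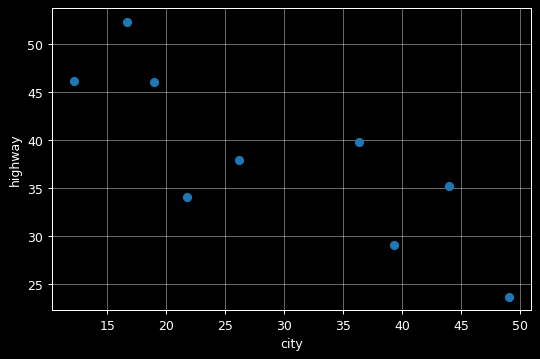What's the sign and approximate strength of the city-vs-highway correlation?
negative, strong

Points are negatively correlated; strong (|r| ≈ 0.8).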